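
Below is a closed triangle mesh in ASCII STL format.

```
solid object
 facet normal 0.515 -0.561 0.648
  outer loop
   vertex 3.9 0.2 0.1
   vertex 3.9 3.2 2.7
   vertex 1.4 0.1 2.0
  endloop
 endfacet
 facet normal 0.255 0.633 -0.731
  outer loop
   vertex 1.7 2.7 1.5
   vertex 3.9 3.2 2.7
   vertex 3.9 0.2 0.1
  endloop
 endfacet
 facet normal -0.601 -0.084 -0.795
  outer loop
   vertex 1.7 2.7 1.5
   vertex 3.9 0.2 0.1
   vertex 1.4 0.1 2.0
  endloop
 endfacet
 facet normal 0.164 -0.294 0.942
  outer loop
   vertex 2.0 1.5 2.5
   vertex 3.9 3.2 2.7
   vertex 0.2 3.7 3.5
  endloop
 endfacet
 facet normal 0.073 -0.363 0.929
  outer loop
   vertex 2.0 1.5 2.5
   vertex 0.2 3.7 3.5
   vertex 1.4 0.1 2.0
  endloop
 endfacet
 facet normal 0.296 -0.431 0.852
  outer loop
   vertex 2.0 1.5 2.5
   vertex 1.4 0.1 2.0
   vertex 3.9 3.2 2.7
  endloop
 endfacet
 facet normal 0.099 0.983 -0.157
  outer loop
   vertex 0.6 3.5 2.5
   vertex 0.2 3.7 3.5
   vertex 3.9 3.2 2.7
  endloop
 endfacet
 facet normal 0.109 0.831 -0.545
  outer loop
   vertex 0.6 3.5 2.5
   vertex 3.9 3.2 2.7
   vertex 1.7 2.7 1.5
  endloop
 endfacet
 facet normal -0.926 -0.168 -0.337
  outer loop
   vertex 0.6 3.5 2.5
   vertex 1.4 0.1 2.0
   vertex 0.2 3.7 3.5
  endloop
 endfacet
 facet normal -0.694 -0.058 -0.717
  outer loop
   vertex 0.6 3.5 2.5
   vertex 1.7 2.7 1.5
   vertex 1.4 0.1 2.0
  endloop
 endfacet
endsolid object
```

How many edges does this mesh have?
15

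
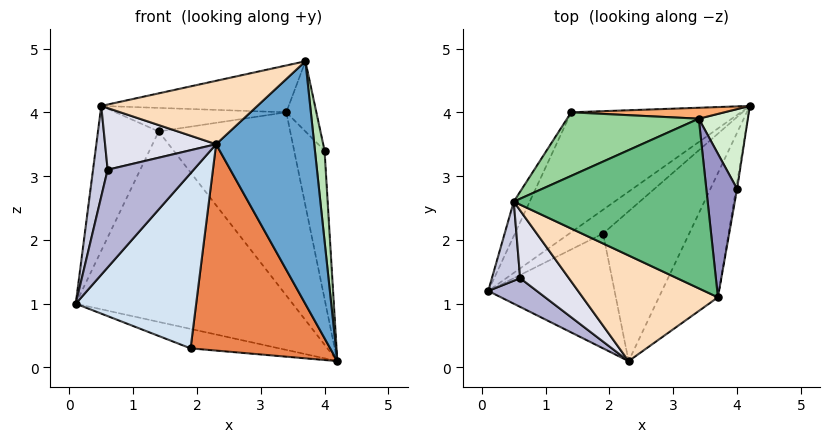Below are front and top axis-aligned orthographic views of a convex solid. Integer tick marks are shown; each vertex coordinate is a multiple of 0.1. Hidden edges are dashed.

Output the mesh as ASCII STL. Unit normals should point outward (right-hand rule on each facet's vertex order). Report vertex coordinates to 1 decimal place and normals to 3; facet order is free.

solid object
 facet normal 0.727 -0.611 -0.313
  outer loop
   vertex 3.7 1.1 4.8
   vertex 2.3 0.1 3.5
   vertex 4.2 4.1 0.1
  endloop
 endfacet
 facet normal -0.582 0.688 -0.433
  outer loop
   vertex 1.4 4.0 3.7
   vertex 4.2 4.1 0.1
   vertex 0.1 1.2 1.0
  endloop
 endfacet
 facet normal -0.525 0.538 -0.659
  outer loop
   vertex 1.9 2.1 0.3
   vertex 0.1 1.2 1.0
   vertex 4.2 4.1 0.1
  endloop
 endfacet
 facet normal 0.201 -0.819 -0.537
  outer loop
   vertex 1.9 2.1 0.3
   vertex 2.3 0.1 3.5
   vertex 0.1 1.2 1.0
  endloop
 endfacet
 facet normal 0.547 -0.678 -0.492
  outer loop
   vertex 1.9 2.1 0.3
   vertex 4.2 4.1 0.1
   vertex 2.3 0.1 3.5
  endloop
 endfacet
 facet normal 0.041 0.997 0.060
  outer loop
   vertex 3.4 3.9 4.0
   vertex 4.2 4.1 0.1
   vertex 1.4 4.0 3.7
  endloop
 endfacet
 facet normal -0.850 0.512 -0.121
  outer loop
   vertex 0.5 2.6 4.1
   vertex 1.4 4.0 3.7
   vertex 0.1 1.2 1.0
  endloop
 endfacet
 facet normal -0.394 -0.473 0.788
  outer loop
   vertex 0.5 2.6 4.1
   vertex 2.3 0.1 3.5
   vertex 3.7 1.1 4.8
  endloop
 endfacet
 facet normal -0.086 0.265 0.960
  outer loop
   vertex 0.5 2.6 4.1
   vertex 3.7 1.1 4.8
   vertex 3.4 3.9 4.0
  endloop
 endfacet
 facet normal -0.122 0.345 0.931
  outer loop
   vertex 0.5 2.6 4.1
   vertex 3.4 3.9 4.0
   vertex 1.4 4.0 3.7
  endloop
 endfacet
 facet normal 0.983 -0.184 -0.013
  outer loop
   vertex 4.0 2.8 3.4
   vertex 3.7 1.1 4.8
   vertex 4.2 4.1 0.1
  endloop
 endfacet
 facet normal 0.902 0.380 0.205
  outer loop
   vertex 4.0 2.8 3.4
   vertex 4.2 4.1 0.1
   vertex 3.4 3.9 4.0
  endloop
 endfacet
 facet normal 0.862 0.222 0.455
  outer loop
   vertex 4.0 2.8 3.4
   vertex 3.4 3.9 4.0
   vertex 3.7 1.1 4.8
  endloop
 endfacet
 facet normal -0.625 -0.749 0.220
  outer loop
   vertex 0.6 1.4 3.1
   vertex 0.1 1.2 1.0
   vertex 2.3 0.1 3.5
  endloop
 endfacet
 facet normal -0.926 -0.284 0.248
  outer loop
   vertex 0.6 1.4 3.1
   vertex 0.5 2.6 4.1
   vertex 0.1 1.2 1.0
  endloop
 endfacet
 facet normal -0.567 -0.555 0.609
  outer loop
   vertex 0.6 1.4 3.1
   vertex 2.3 0.1 3.5
   vertex 0.5 2.6 4.1
  endloop
 endfacet
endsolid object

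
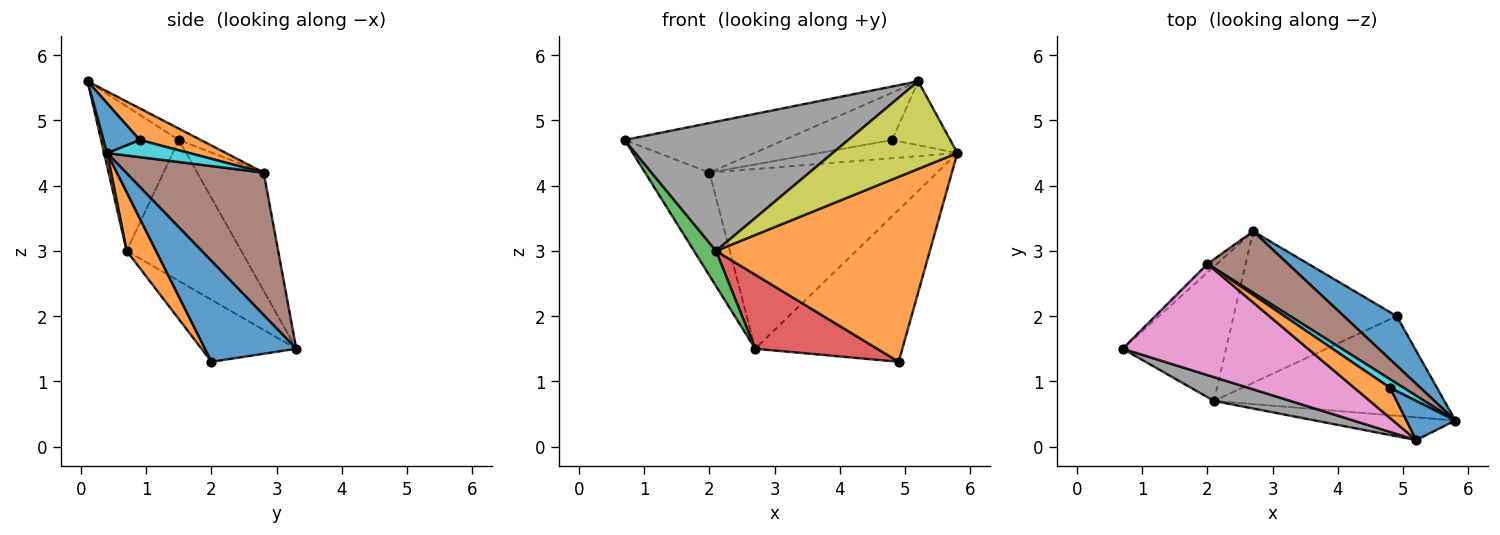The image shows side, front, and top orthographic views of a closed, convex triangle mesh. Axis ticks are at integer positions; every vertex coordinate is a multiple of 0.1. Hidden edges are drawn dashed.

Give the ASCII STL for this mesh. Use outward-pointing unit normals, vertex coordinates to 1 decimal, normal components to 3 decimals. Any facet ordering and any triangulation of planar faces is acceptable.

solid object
 facet normal 0.508 0.819 0.267
  outer loop
   vertex 4.9 2.0 1.3
   vertex 2.7 3.3 1.5
   vertex 5.8 0.4 4.5
  endloop
 endfacet
 facet normal 0.120 -0.874 -0.471
  outer loop
   vertex 2.1 0.7 3.0
   vertex 4.9 2.0 1.3
   vertex 5.8 0.4 4.5
  endloop
 endfacet
 facet normal -0.797 -0.153 -0.584
  outer loop
   vertex 2.1 0.7 3.0
   vertex 0.7 1.5 4.7
   vertex 2.7 3.3 1.5
  endloop
 endfacet
 facet normal -0.323 -0.416 -0.850
  outer loop
   vertex 2.1 0.7 3.0
   vertex 2.7 3.3 1.5
   vertex 4.9 2.0 1.3
  endloop
 endfacet
 facet normal -0.717 0.695 -0.057
  outer loop
   vertex 2.0 2.8 4.2
   vertex 2.7 3.3 1.5
   vertex 0.7 1.5 4.7
  endloop
 endfacet
 facet normal 0.497 0.821 0.281
  outer loop
   vertex 2.0 2.8 4.2
   vertex 5.8 0.4 4.5
   vertex 2.7 3.3 1.5
  endloop
 endfacet
 facet normal -0.056 0.407 0.912
  outer loop
   vertex 5.2 0.1 5.6
   vertex 2.0 2.8 4.2
   vertex 0.7 1.5 4.7
  endloop
 endfacet
 facet normal -0.324 -0.931 0.171
  outer loop
   vertex 5.2 0.1 5.6
   vertex 0.7 1.5 4.7
   vertex 2.1 0.7 3.0
  endloop
 endfacet
 facet normal 0.023 -0.968 -0.251
  outer loop
   vertex 5.2 0.1 5.6
   vertex 2.1 0.7 3.0
   vertex 5.8 0.4 4.5
  endloop
 endfacet
 facet normal 0.473 0.797 0.376
  outer loop
   vertex 4.8 0.9 4.7
   vertex 5.8 0.4 4.5
   vertex 2.0 2.8 4.2
  endloop
 endfacet
 facet normal 0.469 0.753 0.461
  outer loop
   vertex 4.8 0.9 4.7
   vertex 5.2 0.1 5.6
   vertex 5.8 0.4 4.5
  endloop
 endfacet
 facet normal 0.430 0.761 0.486
  outer loop
   vertex 4.8 0.9 4.7
   vertex 2.0 2.8 4.2
   vertex 5.2 0.1 5.6
  endloop
 endfacet
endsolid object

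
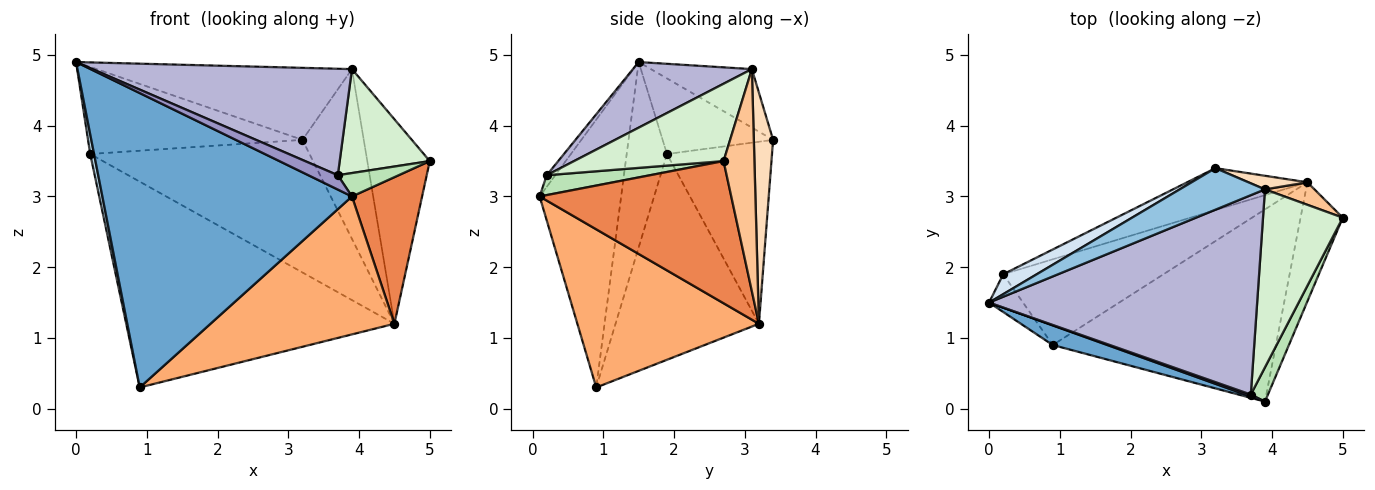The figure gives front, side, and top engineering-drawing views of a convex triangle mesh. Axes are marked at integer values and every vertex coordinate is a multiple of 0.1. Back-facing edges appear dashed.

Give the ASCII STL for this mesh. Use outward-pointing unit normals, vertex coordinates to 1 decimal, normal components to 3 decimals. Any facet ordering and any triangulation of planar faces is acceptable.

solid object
 facet normal -0.310 -0.949 0.063
  outer loop
   vertex 0.9 0.9 0.3
   vertex 3.9 0.1 3.0
   vertex 0.0 1.5 4.9
  endloop
 endfacet
 facet normal -0.324 0.819 0.473
  outer loop
   vertex 3.9 3.1 4.8
   vertex 3.2 3.4 3.8
   vertex 0.0 1.5 4.9
  endloop
 endfacet
 facet normal -0.979 -0.093 -0.179
  outer loop
   vertex 0.2 1.9 3.6
   vertex 0.9 0.9 0.3
   vertex 0.0 1.5 4.9
  endloop
 endfacet
 facet normal -0.449 0.871 0.199
  outer loop
   vertex 0.2 1.9 3.6
   vertex 0.0 1.5 4.9
   vertex 3.2 3.4 3.8
  endloop
 endfacet
 facet normal 0.905 -0.331 -0.269
  outer loop
   vertex 4.5 3.2 1.2
   vertex 5.0 2.7 3.5
   vertex 3.9 0.1 3.0
  endloop
 endfacet
 facet normal 0.499 -0.505 -0.704
  outer loop
   vertex 4.5 3.2 1.2
   vertex 3.9 0.1 3.0
   vertex 0.9 0.9 0.3
  endloop
 endfacet
 facet normal 0.441 0.892 0.098
  outer loop
   vertex 4.5 3.2 1.2
   vertex 3.9 3.1 4.8
   vertex 5.0 2.7 3.5
  endloop
 endfacet
 facet normal 0.299 0.951 0.076
  outer loop
   vertex 4.5 3.2 1.2
   vertex 3.2 3.4 3.8
   vertex 3.9 3.1 4.8
  endloop
 endfacet
 facet normal -0.443 0.828 -0.345
  outer loop
   vertex 4.5 3.2 1.2
   vertex 0.9 0.9 0.3
   vertex 0.2 1.9 3.6
  endloop
 endfacet
 facet normal -0.415 0.867 -0.274
  outer loop
   vertex 4.5 3.2 1.2
   vertex 0.2 1.9 3.6
   vertex 3.2 3.4 3.8
  endloop
 endfacet
 facet normal 0.691 -0.407 0.597
  outer loop
   vertex 3.7 0.2 3.3
   vertex 3.9 0.1 3.0
   vertex 5.0 2.7 3.5
  endloop
 endfacet
 facet normal 0.642 -0.387 0.662
  outer loop
   vertex 3.7 0.2 3.3
   vertex 5.0 2.7 3.5
   vertex 3.9 3.1 4.8
  endloop
 endfacet
 facet normal -0.277 -0.952 0.133
  outer loop
   vertex 3.7 0.2 3.3
   vertex 0.0 1.5 4.9
   vertex 3.9 0.1 3.0
  endloop
 endfacet
 facet normal 0.211 -0.461 0.862
  outer loop
   vertex 3.7 0.2 3.3
   vertex 3.9 3.1 4.8
   vertex 0.0 1.5 4.9
  endloop
 endfacet
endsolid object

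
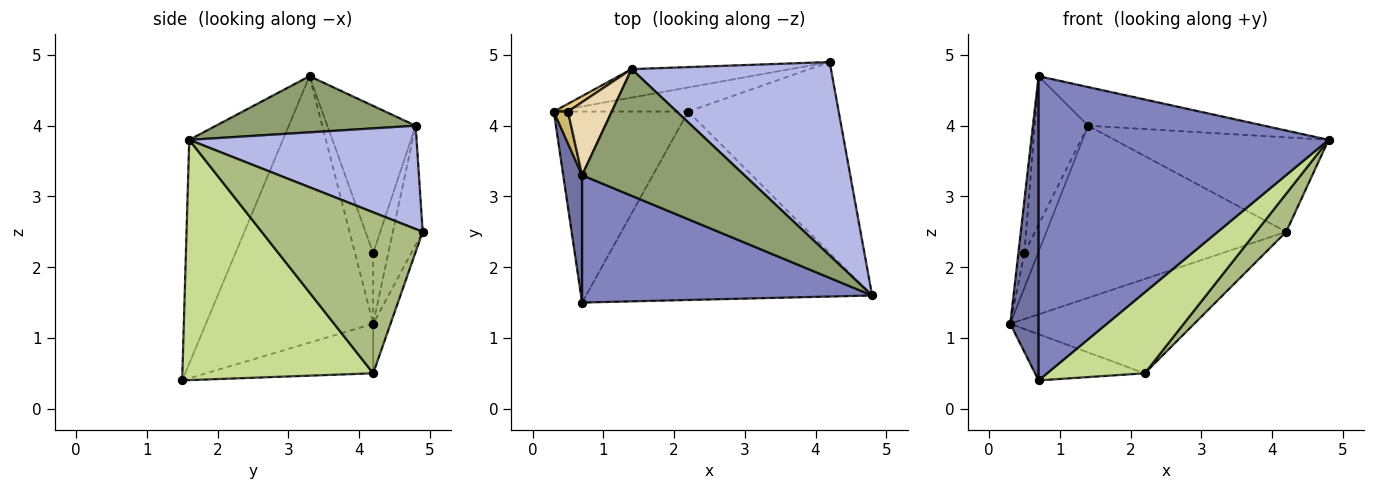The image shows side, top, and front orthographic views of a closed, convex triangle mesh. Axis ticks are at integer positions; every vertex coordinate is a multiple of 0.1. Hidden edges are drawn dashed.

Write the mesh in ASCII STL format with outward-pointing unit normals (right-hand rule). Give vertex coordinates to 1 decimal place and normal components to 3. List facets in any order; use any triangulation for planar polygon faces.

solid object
 facet normal -0.984 -0.166 0.070
  outer loop
   vertex 0.7 1.5 0.4
   vertex 0.7 3.3 4.7
   vertex 0.3 4.2 1.2
  endloop
 endfacet
 facet normal -0.285 -0.884 0.370
  outer loop
   vertex 0.7 1.5 0.4
   vertex 4.8 1.6 3.8
   vertex 0.7 3.3 4.7
  endloop
 endfacet
 facet normal -0.122 0.979 -0.162
  outer loop
   vertex 1.4 4.8 4.0
   vertex 4.2 4.9 2.5
   vertex 0.3 4.2 1.2
  endloop
 endfacet
 facet normal 0.422 0.398 0.815
  outer loop
   vertex 1.4 4.8 4.0
   vertex 4.8 1.6 3.8
   vertex 4.2 4.9 2.5
  endloop
 endfacet
 facet normal 0.314 0.277 0.908
  outer loop
   vertex 1.4 4.8 4.0
   vertex 0.7 3.3 4.7
   vertex 4.8 1.6 3.8
  endloop
 endfacet
 facet normal 0.724 -0.135 -0.677
  outer loop
   vertex 2.2 4.2 0.5
   vertex 4.2 4.9 2.5
   vertex 4.8 1.6 3.8
  endloop
 endfacet
 facet normal 0.611 -0.312 -0.727
  outer loop
   vertex 2.2 4.2 0.5
   vertex 4.8 1.6 3.8
   vertex 0.7 1.5 0.4
  endloop
 endfacet
 facet normal -0.091 0.965 -0.247
  outer loop
   vertex 2.2 4.2 0.5
   vertex 0.3 4.2 1.2
   vertex 4.2 4.9 2.5
  endloop
 endfacet
 facet normal -0.337 0.221 -0.915
  outer loop
   vertex 2.2 4.2 0.5
   vertex 0.7 1.5 0.4
   vertex 0.3 4.2 1.2
  endloop
 endfacet
 facet normal -0.932 0.311 0.186
  outer loop
   vertex 0.5 4.2 2.2
   vertex 0.3 4.2 1.2
   vertex 0.7 3.3 4.7
  endloop
 endfacet
 facet normal -0.735 0.662 0.147
  outer loop
   vertex 0.5 4.2 2.2
   vertex 1.4 4.8 4.0
   vertex 0.3 4.2 1.2
  endloop
 endfacet
 facet normal -0.829 0.502 0.247
  outer loop
   vertex 0.5 4.2 2.2
   vertex 0.7 3.3 4.7
   vertex 1.4 4.8 4.0
  endloop
 endfacet
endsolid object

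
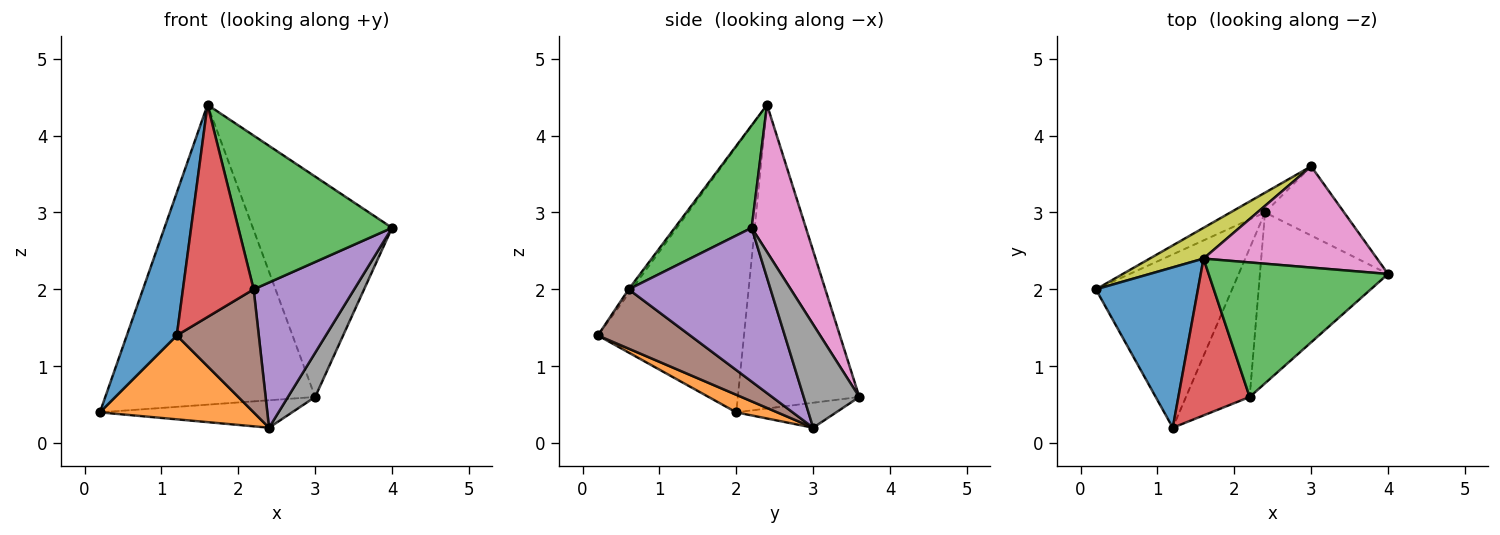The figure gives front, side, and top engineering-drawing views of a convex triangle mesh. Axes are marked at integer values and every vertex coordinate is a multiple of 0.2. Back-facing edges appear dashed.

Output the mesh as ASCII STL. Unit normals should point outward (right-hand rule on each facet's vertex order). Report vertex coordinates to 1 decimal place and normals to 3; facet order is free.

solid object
 facet normal -0.889 -0.304 0.342
  outer loop
   vertex 1.6 2.4 4.4
   vertex 0.2 2.0 0.4
   vertex 1.2 0.2 1.4
  endloop
 endfacet
 facet normal 0.115 -0.433 -0.894
  outer loop
   vertex 2.4 3.0 0.2
   vertex 1.2 0.2 1.4
   vertex 0.2 2.0 0.4
  endloop
 endfacet
 facet normal 0.352 -0.704 0.616
  outer loop
   vertex 2.2 0.6 2.0
   vertex 4.0 2.2 2.8
   vertex 1.6 2.4 4.4
  endloop
 endfacet
 facet normal -0.035 -0.804 0.594
  outer loop
   vertex 2.2 0.6 2.0
   vertex 1.6 2.4 4.4
   vertex 1.2 0.2 1.4
  endloop
 endfacet
 facet normal 0.675 -0.478 -0.562
  outer loop
   vertex 2.2 0.6 2.0
   vertex 2.4 3.0 0.2
   vertex 4.0 2.2 2.8
  endloop
 endfacet
 facet normal 0.583 -0.518 -0.626
  outer loop
   vertex 2.2 0.6 2.0
   vertex 1.2 0.2 1.4
   vertex 2.4 3.0 0.2
  endloop
 endfacet
 facet normal 0.334 0.857 0.393
  outer loop
   vertex 3.0 3.6 0.6
   vertex 1.6 2.4 4.4
   vertex 4.0 2.2 2.8
  endloop
 endfacet
 facet normal 0.740 -0.362 -0.567
  outer loop
   vertex 3.0 3.6 0.6
   vertex 4.0 2.2 2.8
   vertex 2.4 3.0 0.2
  endloop
 endfacet
 facet normal -0.499 0.862 0.088
  outer loop
   vertex 3.0 3.6 0.6
   vertex 0.2 2.0 0.4
   vertex 1.6 2.4 4.4
  endloop
 endfacet
 facet normal -0.389 0.748 -0.538
  outer loop
   vertex 3.0 3.6 0.6
   vertex 2.4 3.0 0.2
   vertex 0.2 2.0 0.4
  endloop
 endfacet
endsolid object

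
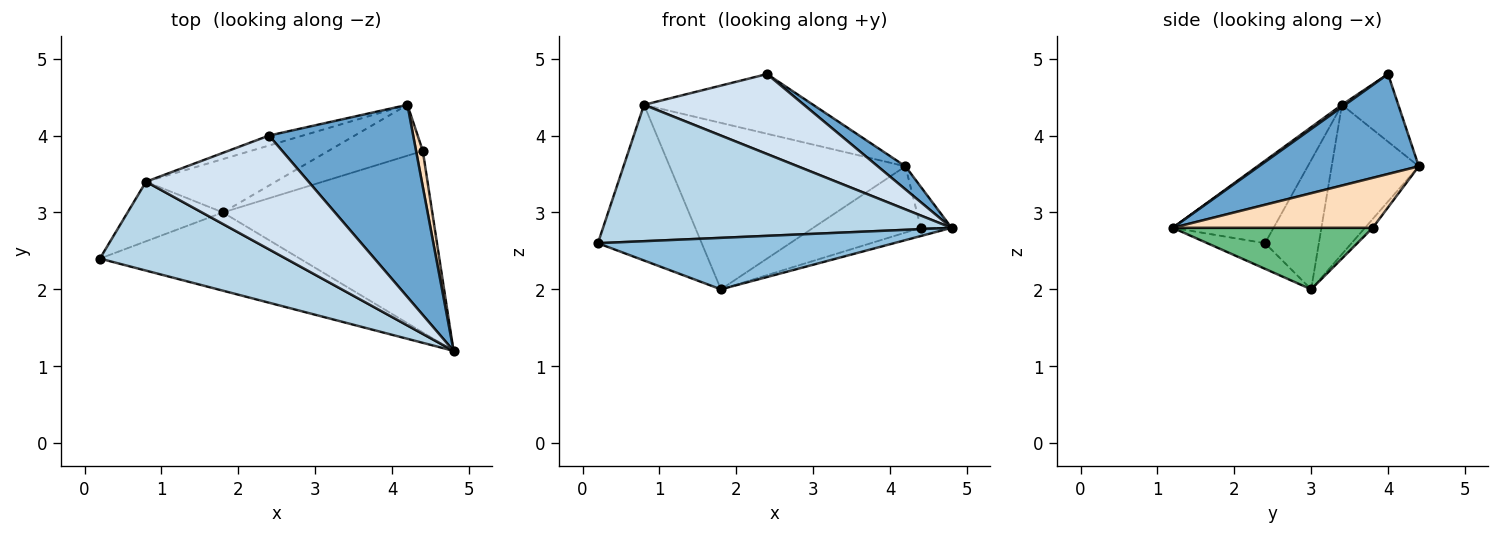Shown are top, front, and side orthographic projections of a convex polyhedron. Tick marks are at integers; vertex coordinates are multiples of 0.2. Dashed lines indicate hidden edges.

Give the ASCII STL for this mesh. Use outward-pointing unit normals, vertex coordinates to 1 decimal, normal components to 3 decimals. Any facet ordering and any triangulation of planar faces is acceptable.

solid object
 facet normal 0.567 -0.098 0.818
  outer loop
   vertex 2.4 4.0 4.8
   vertex 4.8 1.2 2.8
   vertex 4.2 4.4 3.6
  endloop
 endfacet
 facet normal -0.106 -0.547 -0.831
  outer loop
   vertex 1.8 3.0 2.0
   vertex 4.8 1.2 2.8
   vertex 0.2 2.4 2.6
  endloop
 endfacet
 facet normal -0.235 -0.814 0.531
  outer loop
   vertex 0.8 3.4 4.4
   vertex 0.2 2.4 2.6
   vertex 4.8 1.2 2.8
  endloop
 endfacet
 facet normal 0.011 -0.575 0.818
  outer loop
   vertex 0.8 3.4 4.4
   vertex 4.8 1.2 2.8
   vertex 2.4 4.0 4.8
  endloop
 endfacet
 facet normal -0.436 0.841 -0.322
  outer loop
   vertex 0.8 3.4 4.4
   vertex 1.8 3.0 2.0
   vertex 0.2 2.4 2.6
  endloop
 endfacet
 facet normal -0.312 0.937 -0.156
  outer loop
   vertex 0.8 3.4 4.4
   vertex 2.4 4.0 4.8
   vertex 4.2 4.4 3.6
  endloop
 endfacet
 facet normal -0.332 0.898 -0.288
  outer loop
   vertex 0.8 3.4 4.4
   vertex 4.2 4.4 3.6
   vertex 1.8 3.0 2.0
  endloop
 endfacet
 facet normal 0.980 0.151 0.132
  outer loop
   vertex 4.4 3.8 2.8
   vertex 4.2 4.4 3.6
   vertex 4.8 1.2 2.8
  endloop
 endfacet
 facet normal 0.282 0.043 -0.959
  outer loop
   vertex 4.4 3.8 2.8
   vertex 4.8 1.2 2.8
   vertex 1.8 3.0 2.0
  endloop
 endfacet
 facet normal -0.057 0.792 -0.608
  outer loop
   vertex 4.4 3.8 2.8
   vertex 1.8 3.0 2.0
   vertex 4.2 4.4 3.6
  endloop
 endfacet
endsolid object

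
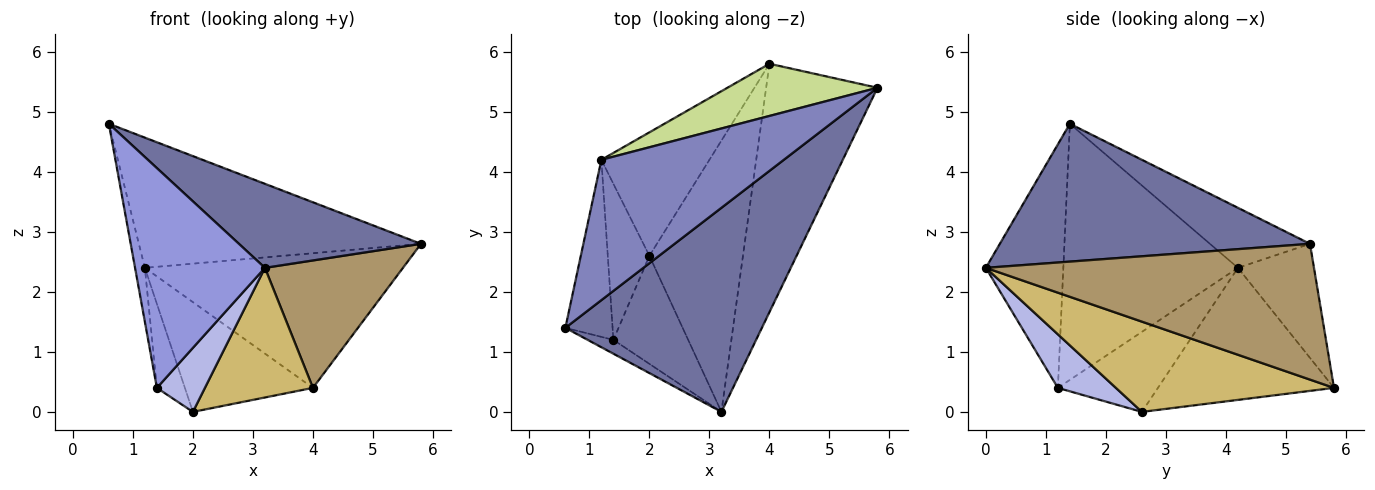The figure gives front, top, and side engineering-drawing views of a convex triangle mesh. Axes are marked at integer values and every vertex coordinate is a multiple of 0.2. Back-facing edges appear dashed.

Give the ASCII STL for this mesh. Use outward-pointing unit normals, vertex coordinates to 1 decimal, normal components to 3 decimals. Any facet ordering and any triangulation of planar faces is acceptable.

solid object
 facet normal 0.544 -0.319 0.776
  outer loop
   vertex 3.2 0.0 2.4
   vertex 5.8 5.4 2.8
   vertex 0.6 1.4 4.8
  endloop
 endfacet
 facet normal -0.234 0.661 0.713
  outer loop
   vertex 1.2 4.2 2.4
   vertex 0.6 1.4 4.8
   vertex 5.8 5.4 2.8
  endloop
 endfacet
 facet normal -0.512 -0.858 -0.054
  outer loop
   vertex 1.4 1.2 0.4
   vertex 3.2 0.0 2.4
   vertex 0.6 1.4 4.8
  endloop
 endfacet
 facet normal 0.524 -0.434 -0.732
  outer loop
   vertex 1.4 1.2 0.4
   vertex 2.0 2.6 0.0
   vertex 3.2 0.0 2.4
  endloop
 endfacet
 facet normal -0.982 0.055 -0.181
  outer loop
   vertex 1.4 1.2 0.4
   vertex 0.6 1.4 4.8
   vertex 1.2 4.2 2.4
  endloop
 endfacet
 facet normal -0.861 0.241 -0.448
  outer loop
   vertex 1.4 1.2 0.4
   vertex 1.2 4.2 2.4
   vertex 2.0 2.6 0.0
  endloop
 endfacet
 facet normal -0.265 0.899 0.348
  outer loop
   vertex 4.0 5.8 0.4
   vertex 1.2 4.2 2.4
   vertex 5.8 5.4 2.8
  endloop
 endfacet
 facet normal -0.674 0.491 -0.552
  outer loop
   vertex 4.0 5.8 0.4
   vertex 2.0 2.6 0.0
   vertex 1.2 4.2 2.4
  endloop
 endfacet
 facet normal 0.735 -0.309 -0.603
  outer loop
   vertex 4.0 5.8 0.4
   vertex 5.8 5.4 2.8
   vertex 3.2 0.0 2.4
  endloop
 endfacet
 facet normal 0.657 -0.325 -0.681
  outer loop
   vertex 4.0 5.8 0.4
   vertex 3.2 0.0 2.4
   vertex 2.0 2.6 0.0
  endloop
 endfacet
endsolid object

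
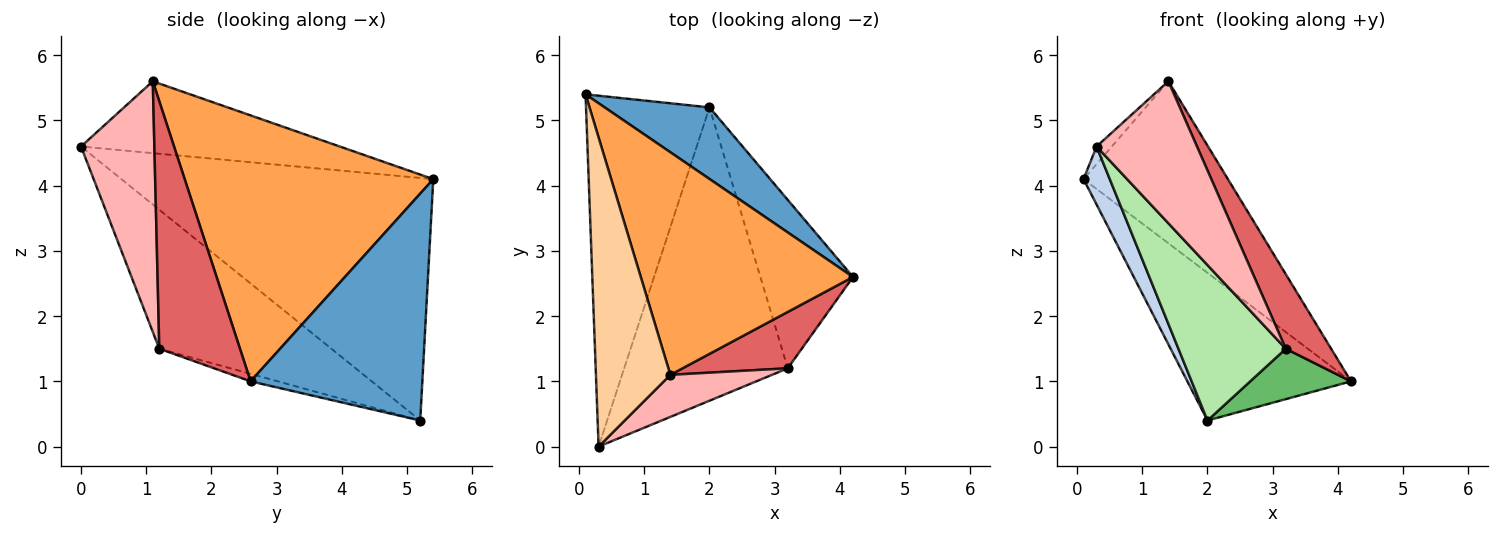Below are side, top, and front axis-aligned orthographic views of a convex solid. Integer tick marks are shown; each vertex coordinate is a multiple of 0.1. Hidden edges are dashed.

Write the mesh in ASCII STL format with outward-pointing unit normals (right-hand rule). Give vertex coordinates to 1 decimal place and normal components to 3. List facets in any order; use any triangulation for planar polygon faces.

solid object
 facet normal 0.687 0.654 0.317
  outer loop
   vertex 2.0 5.2 0.4
   vertex 0.1 5.4 4.1
   vertex 4.2 2.6 1.0
  endloop
 endfacet
 facet normal -0.889 -0.075 -0.452
  outer loop
   vertex 2.0 5.2 0.4
   vertex 0.3 0.0 4.6
   vertex 0.1 5.4 4.1
  endloop
 endfacet
 facet normal 0.712 0.413 0.568
  outer loop
   vertex 1.4 1.1 5.6
   vertex 4.2 2.6 1.0
   vertex 0.1 5.4 4.1
  endloop
 endfacet
 facet normal -0.694 0.041 0.719
  outer loop
   vertex 1.4 1.1 5.6
   vertex 0.1 5.4 4.1
   vertex 0.3 0.0 4.6
  endloop
 endfacet
 facet normal -0.077 -0.286 -0.955
  outer loop
   vertex 3.2 1.2 1.5
   vertex 2.0 5.2 0.4
   vertex 4.2 2.6 1.0
  endloop
 endfacet
 facet normal -0.600 -0.374 -0.707
  outer loop
   vertex 3.2 1.2 1.5
   vertex 0.3 0.0 4.6
   vertex 2.0 5.2 0.4
  endloop
 endfacet
 facet normal 0.817 -0.460 0.348
  outer loop
   vertex 3.2 1.2 1.5
   vertex 4.2 2.6 1.0
   vertex 1.4 1.1 5.6
  endloop
 endfacet
 facet normal 0.574 -0.785 0.233
  outer loop
   vertex 3.2 1.2 1.5
   vertex 1.4 1.1 5.6
   vertex 0.3 0.0 4.6
  endloop
 endfacet
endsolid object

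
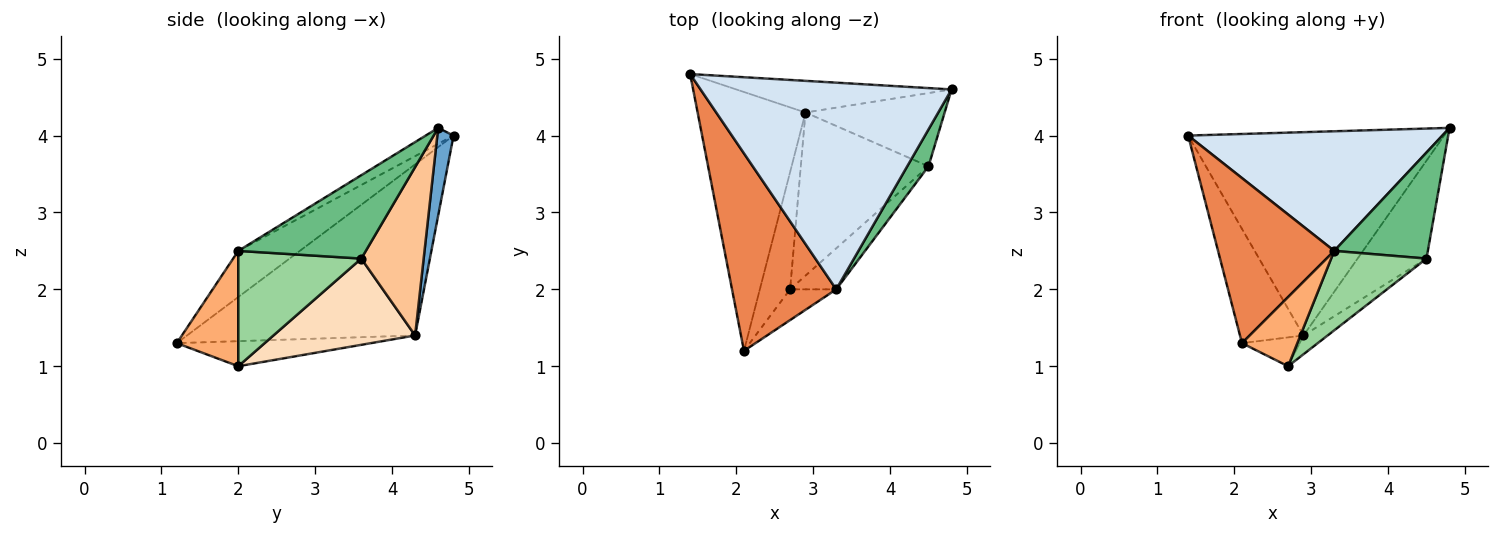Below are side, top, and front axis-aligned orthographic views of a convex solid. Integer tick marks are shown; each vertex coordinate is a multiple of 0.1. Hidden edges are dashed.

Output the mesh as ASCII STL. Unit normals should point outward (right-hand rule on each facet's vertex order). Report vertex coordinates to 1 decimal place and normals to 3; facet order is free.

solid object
 facet normal 0.063 0.986 -0.154
  outer loop
   vertex 2.9 4.3 1.4
   vertex 1.4 4.8 4.0
   vertex 4.8 4.6 4.1
  endloop
 endfacet
 facet normal -0.823 0.229 -0.519
  outer loop
   vertex 2.9 4.3 1.4
   vertex 2.1 1.2 1.3
   vertex 1.4 4.8 4.0
  endloop
 endfacet
 facet normal -0.627 0.186 -0.757
  outer loop
   vertex 2.9 4.3 1.4
   vertex 2.7 2.0 1.0
   vertex 2.1 1.2 1.3
  endloop
 endfacet
 facet normal -0.055 -0.500 0.864
  outer loop
   vertex 3.3 2.0 2.5
   vertex 4.8 4.6 4.1
   vertex 1.4 4.8 4.0
  endloop
 endfacet
 facet normal -0.322 -0.607 0.726
  outer loop
   vertex 3.3 2.0 2.5
   vertex 1.4 4.8 4.0
   vertex 2.1 1.2 1.3
  endloop
 endfacet
 facet normal 0.712 -0.641 -0.285
  outer loop
   vertex 3.3 2.0 2.5
   vertex 2.1 1.2 1.3
   vertex 2.7 2.0 1.0
  endloop
 endfacet
 facet normal 0.587 0.648 -0.485
  outer loop
   vertex 4.5 3.6 2.4
   vertex 2.9 4.3 1.4
   vertex 4.8 4.6 4.1
  endloop
 endfacet
 facet normal 0.557 0.095 -0.825
  outer loop
   vertex 4.5 3.6 2.4
   vertex 2.7 2.0 1.0
   vertex 2.9 4.3 1.4
  endloop
 endfacet
 facet normal 0.790 -0.580 0.202
  outer loop
   vertex 4.5 3.6 2.4
   vertex 4.8 4.6 4.1
   vertex 3.3 2.0 2.5
  endloop
 endfacet
 facet normal 0.754 -0.584 -0.301
  outer loop
   vertex 4.5 3.6 2.4
   vertex 3.3 2.0 2.5
   vertex 2.7 2.0 1.0
  endloop
 endfacet
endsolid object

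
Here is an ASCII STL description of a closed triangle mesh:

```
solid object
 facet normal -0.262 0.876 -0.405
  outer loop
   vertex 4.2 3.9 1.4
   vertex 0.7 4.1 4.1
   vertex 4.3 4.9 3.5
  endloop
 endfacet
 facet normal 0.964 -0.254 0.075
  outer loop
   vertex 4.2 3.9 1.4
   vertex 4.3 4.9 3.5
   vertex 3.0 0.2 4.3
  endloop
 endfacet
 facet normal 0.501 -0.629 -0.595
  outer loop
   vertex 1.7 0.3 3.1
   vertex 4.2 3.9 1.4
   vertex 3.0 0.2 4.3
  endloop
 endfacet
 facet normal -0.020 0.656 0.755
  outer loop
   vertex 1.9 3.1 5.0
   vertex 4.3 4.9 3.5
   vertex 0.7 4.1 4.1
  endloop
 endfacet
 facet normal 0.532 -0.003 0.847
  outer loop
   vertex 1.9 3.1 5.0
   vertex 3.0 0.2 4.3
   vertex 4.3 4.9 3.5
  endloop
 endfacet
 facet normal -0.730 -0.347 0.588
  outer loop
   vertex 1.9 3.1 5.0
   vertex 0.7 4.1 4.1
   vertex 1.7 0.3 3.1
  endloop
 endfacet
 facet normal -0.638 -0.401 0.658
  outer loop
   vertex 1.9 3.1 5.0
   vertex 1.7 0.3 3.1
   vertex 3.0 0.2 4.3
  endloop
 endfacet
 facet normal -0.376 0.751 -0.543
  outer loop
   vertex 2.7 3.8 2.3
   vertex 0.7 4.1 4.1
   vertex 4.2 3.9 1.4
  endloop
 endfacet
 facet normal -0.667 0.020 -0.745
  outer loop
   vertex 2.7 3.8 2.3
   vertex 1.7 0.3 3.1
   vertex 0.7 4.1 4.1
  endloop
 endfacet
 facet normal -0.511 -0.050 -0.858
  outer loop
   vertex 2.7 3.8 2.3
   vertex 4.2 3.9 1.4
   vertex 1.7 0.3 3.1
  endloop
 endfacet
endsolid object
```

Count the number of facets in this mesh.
10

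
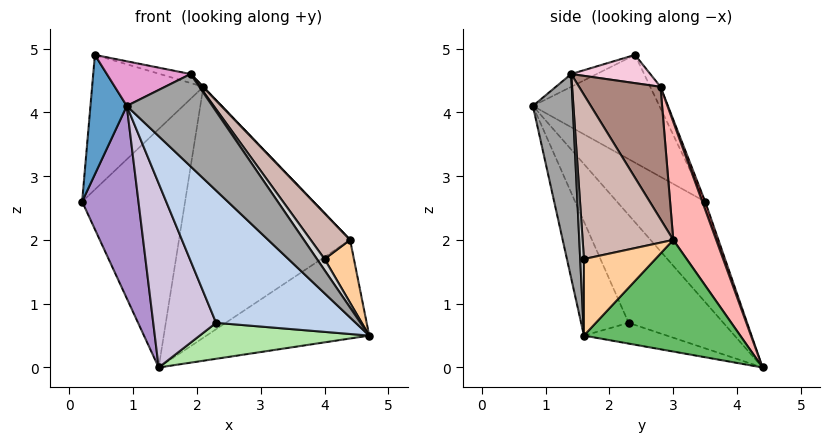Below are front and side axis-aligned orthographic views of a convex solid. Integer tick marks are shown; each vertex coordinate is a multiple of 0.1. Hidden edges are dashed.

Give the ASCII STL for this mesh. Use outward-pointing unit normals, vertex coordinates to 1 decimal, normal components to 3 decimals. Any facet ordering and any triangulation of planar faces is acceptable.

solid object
 facet normal -0.960 -0.276 -0.048
  outer loop
   vertex 0.4 2.4 4.9
   vertex 0.2 3.5 2.6
   vertex 0.9 0.8 4.1
  endloop
 endfacet
 facet normal -0.282 -0.829 -0.482
  outer loop
   vertex 2.3 2.3 0.7
   vertex 4.7 1.6 0.5
   vertex 0.9 0.8 4.1
  endloop
 endfacet
 facet normal -0.083 0.896 0.436
  outer loop
   vertex 2.1 2.8 4.4
   vertex 0.2 3.5 2.6
   vertex 0.4 2.4 4.9
  endloop
 endfacet
 facet normal 0.814 -0.334 0.475
  outer loop
   vertex 4.0 1.6 1.7
   vertex 4.7 1.6 0.5
   vertex 4.4 3.0 2.0
  endloop
 endfacet
 facet normal 0.611 0.636 -0.471
  outer loop
   vertex 1.4 4.4 0.0
   vertex 4.4 3.0 2.0
   vertex 4.7 1.6 0.5
  endloop
 endfacet
 facet normal -0.187 -0.382 -0.905
  outer loop
   vertex 1.4 4.4 0.0
   vertex 4.7 1.6 0.5
   vertex 2.3 2.3 0.7
  endloop
 endfacet
 facet normal 0.027 0.941 0.338
  outer loop
   vertex 1.4 4.4 0.0
   vertex 0.2 3.5 2.6
   vertex 2.1 2.8 4.4
  endloop
 endfacet
 facet normal 0.232 0.925 0.300
  outer loop
   vertex 1.4 4.4 0.0
   vertex 2.1 2.8 4.4
   vertex 4.4 3.0 2.0
  endloop
 endfacet
 facet normal -0.731 -0.466 -0.499
  outer loop
   vertex 1.4 4.4 0.0
   vertex 0.9 0.8 4.1
   vertex 0.2 3.5 2.6
  endloop
 endfacet
 facet normal -0.719 -0.477 -0.506
  outer loop
   vertex 1.4 4.4 0.0
   vertex 2.3 2.3 0.7
   vertex 0.9 0.8 4.1
  endloop
 endfacet
 facet normal 0.722 -0.004 0.692
  outer loop
   vertex 1.9 1.4 4.6
   vertex 4.4 3.0 2.0
   vertex 2.1 2.8 4.4
  endloop
 endfacet
 facet normal 0.774 -0.336 0.537
  outer loop
   vertex 1.9 1.4 4.6
   vertex 4.0 1.6 1.7
   vertex 4.4 3.0 2.0
  endloop
 endfacet
 facet normal -0.146 -0.479 0.866
  outer loop
   vertex 1.9 1.4 4.6
   vertex 0.4 2.4 4.9
   vertex 0.9 0.8 4.1
  endloop
 endfacet
 facet normal 0.259 0.100 0.961
  outer loop
   vertex 1.9 1.4 4.6
   vertex 2.1 2.8 4.4
   vertex 0.4 2.4 4.9
  endloop
 endfacet
 facet normal 0.410 -0.881 0.237
  outer loop
   vertex 1.9 1.4 4.6
   vertex 0.9 0.8 4.1
   vertex 4.7 1.6 0.5
  endloop
 endfacet
 facet normal 0.426 -0.870 0.249
  outer loop
   vertex 1.9 1.4 4.6
   vertex 4.7 1.6 0.5
   vertex 4.0 1.6 1.7
  endloop
 endfacet
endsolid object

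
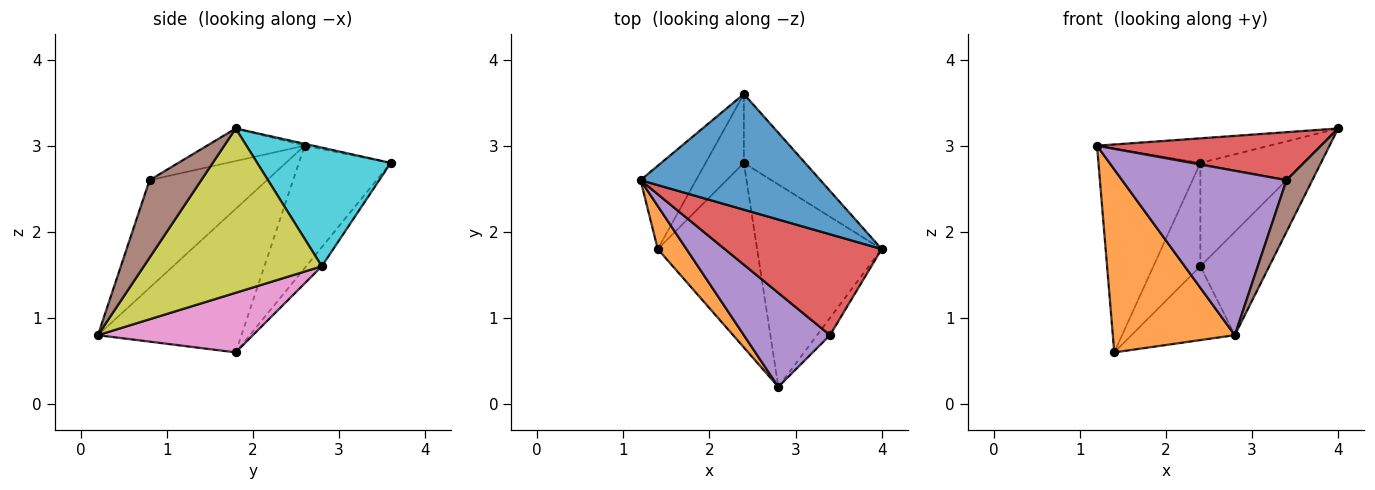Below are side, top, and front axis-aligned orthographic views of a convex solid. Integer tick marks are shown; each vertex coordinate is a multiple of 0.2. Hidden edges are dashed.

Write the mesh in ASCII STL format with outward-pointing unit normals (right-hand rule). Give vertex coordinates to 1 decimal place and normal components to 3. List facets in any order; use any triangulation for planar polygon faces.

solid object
 facet normal -0.010 0.208 0.978
  outer loop
   vertex 2.4 3.6 2.8
   vertex 1.2 2.6 3.0
   vertex 4.0 1.8 3.2
  endloop
 endfacet
 facet normal -0.753 -0.640 0.151
  outer loop
   vertex 1.4 1.8 0.6
   vertex 2.8 0.2 0.8
   vertex 1.2 2.6 3.0
  endloop
 endfacet
 facet normal -0.641 0.711 -0.290
  outer loop
   vertex 1.4 1.8 0.6
   vertex 1.2 2.6 3.0
   vertex 2.4 3.6 2.8
  endloop
 endfacet
 facet normal -0.184 -0.422 0.888
  outer loop
   vertex 3.4 0.8 2.6
   vertex 4.0 1.8 3.2
   vertex 1.2 2.6 3.0
  endloop
 endfacet
 facet normal -0.527 -0.738 0.422
  outer loop
   vertex 3.4 0.8 2.6
   vertex 1.2 2.6 3.0
   vertex 2.8 0.2 0.8
  endloop
 endfacet
 facet normal 0.885 -0.442 -0.147
  outer loop
   vertex 3.4 0.8 2.6
   vertex 2.8 0.2 0.8
   vertex 4.0 1.8 3.2
  endloop
 endfacet
 facet normal 0.487 0.324 -0.811
  outer loop
   vertex 2.4 2.8 1.6
   vertex 2.8 0.2 0.8
   vertex 1.4 1.8 0.6
  endloop
 endfacet
 facet normal -0.267 0.802 -0.535
  outer loop
   vertex 2.4 2.8 1.6
   vertex 1.4 1.8 0.6
   vertex 2.4 3.6 2.8
  endloop
 endfacet
 facet normal 0.761 0.295 -0.577
  outer loop
   vertex 2.4 2.8 1.6
   vertex 4.0 1.8 3.2
   vertex 2.8 0.2 0.8
  endloop
 endfacet
 facet normal 0.732 0.567 -0.378
  outer loop
   vertex 2.4 2.8 1.6
   vertex 2.4 3.6 2.8
   vertex 4.0 1.8 3.2
  endloop
 endfacet
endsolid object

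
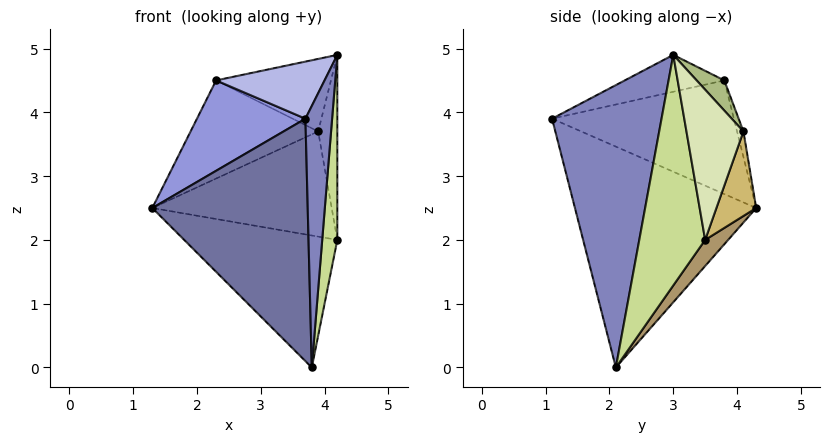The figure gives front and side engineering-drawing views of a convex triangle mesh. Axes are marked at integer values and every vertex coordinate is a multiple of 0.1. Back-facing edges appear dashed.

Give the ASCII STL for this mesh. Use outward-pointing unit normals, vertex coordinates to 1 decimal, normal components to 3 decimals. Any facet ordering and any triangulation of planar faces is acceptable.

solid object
 facet normal -0.746 -0.640 -0.183
  outer loop
   vertex 3.8 2.1 0.0
   vertex 3.7 1.1 3.9
   vertex 1.3 4.3 2.5
  endloop
 endfacet
 facet normal 0.971 -0.237 -0.036
  outer loop
   vertex 3.8 2.1 0.0
   vertex 4.2 3.0 4.9
   vertex 3.7 1.1 3.9
  endloop
 endfacet
 facet normal -0.822 -0.490 0.289
  outer loop
   vertex 2.3 3.8 4.5
   vertex 1.3 4.3 2.5
   vertex 3.7 1.1 3.9
  endloop
 endfacet
 facet normal -0.337 -0.367 0.867
  outer loop
   vertex 2.3 3.8 4.5
   vertex 3.7 1.1 3.9
   vertex 4.2 3.0 4.9
  endloop
 endfacet
 facet normal -0.048 0.963 0.265
  outer loop
   vertex 2.3 3.8 4.5
   vertex 3.9 4.1 3.7
   vertex 1.3 4.3 2.5
  endloop
 endfacet
 facet normal 0.180 0.747 0.640
  outer loop
   vertex 2.3 3.8 4.5
   vertex 4.2 3.0 4.9
   vertex 3.9 4.1 3.7
  endloop
 endfacet
 facet normal 0.974 -0.223 -0.038
  outer loop
   vertex 4.2 3.5 2.0
   vertex 4.2 3.0 4.9
   vertex 3.8 2.1 0.0
  endloop
 endfacet
 facet normal 0.947 0.318 0.055
  outer loop
   vertex 4.2 3.5 2.0
   vertex 3.9 4.1 3.7
   vertex 4.2 3.0 4.9
  endloop
 endfacet
 facet normal 0.120 0.802 -0.585
  outer loop
   vertex 4.2 3.5 2.0
   vertex 3.8 2.1 0.0
   vertex 1.3 4.3 2.5
  endloop
 endfacet
 facet normal 0.207 0.933 -0.293
  outer loop
   vertex 4.2 3.5 2.0
   vertex 1.3 4.3 2.5
   vertex 3.9 4.1 3.7
  endloop
 endfacet
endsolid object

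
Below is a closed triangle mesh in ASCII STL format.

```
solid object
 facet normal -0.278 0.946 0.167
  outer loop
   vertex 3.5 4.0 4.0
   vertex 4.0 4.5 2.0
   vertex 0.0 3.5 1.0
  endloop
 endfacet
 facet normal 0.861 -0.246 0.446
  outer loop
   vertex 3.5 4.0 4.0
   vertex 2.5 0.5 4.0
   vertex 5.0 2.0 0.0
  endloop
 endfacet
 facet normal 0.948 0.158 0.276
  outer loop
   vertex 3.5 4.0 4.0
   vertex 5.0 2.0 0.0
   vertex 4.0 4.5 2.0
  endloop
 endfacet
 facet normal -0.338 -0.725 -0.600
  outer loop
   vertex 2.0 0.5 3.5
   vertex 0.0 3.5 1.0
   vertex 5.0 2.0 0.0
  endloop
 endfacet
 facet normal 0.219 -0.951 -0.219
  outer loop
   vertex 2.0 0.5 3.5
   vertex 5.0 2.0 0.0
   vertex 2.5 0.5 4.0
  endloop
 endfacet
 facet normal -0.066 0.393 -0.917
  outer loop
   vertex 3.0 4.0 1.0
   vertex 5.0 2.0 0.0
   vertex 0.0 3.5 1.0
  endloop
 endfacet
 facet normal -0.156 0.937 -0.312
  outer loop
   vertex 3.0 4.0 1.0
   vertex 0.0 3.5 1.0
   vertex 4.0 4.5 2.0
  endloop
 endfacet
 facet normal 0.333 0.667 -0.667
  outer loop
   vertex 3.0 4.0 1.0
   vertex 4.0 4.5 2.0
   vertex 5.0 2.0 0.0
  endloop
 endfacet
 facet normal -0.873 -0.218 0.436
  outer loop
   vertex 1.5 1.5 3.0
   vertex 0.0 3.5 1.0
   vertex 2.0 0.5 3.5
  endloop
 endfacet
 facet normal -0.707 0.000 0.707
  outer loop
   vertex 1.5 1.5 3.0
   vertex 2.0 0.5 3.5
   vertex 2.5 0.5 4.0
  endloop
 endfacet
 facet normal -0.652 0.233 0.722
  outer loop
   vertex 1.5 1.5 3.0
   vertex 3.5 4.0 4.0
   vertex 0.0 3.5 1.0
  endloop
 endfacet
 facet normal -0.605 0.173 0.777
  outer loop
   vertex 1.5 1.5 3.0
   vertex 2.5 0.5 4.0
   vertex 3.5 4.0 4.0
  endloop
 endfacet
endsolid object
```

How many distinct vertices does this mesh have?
8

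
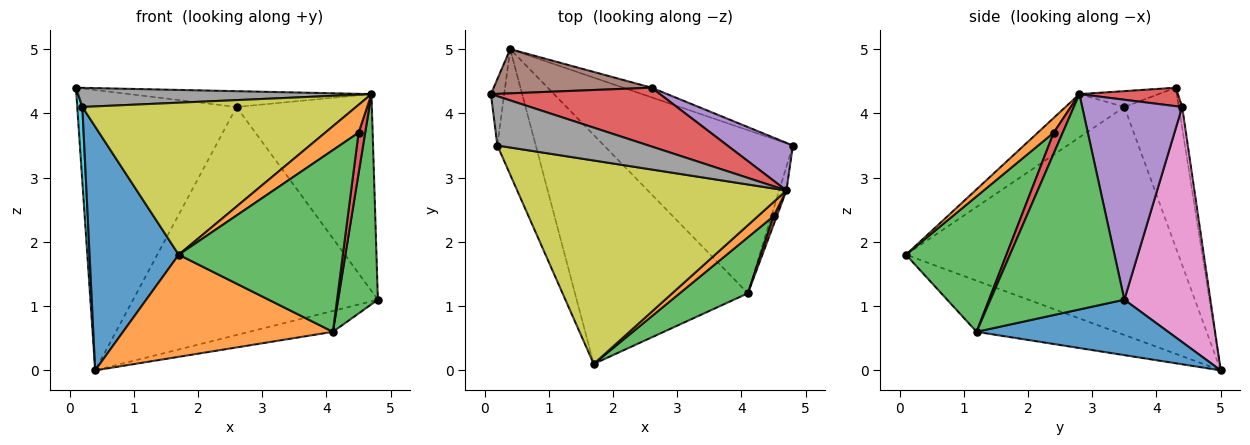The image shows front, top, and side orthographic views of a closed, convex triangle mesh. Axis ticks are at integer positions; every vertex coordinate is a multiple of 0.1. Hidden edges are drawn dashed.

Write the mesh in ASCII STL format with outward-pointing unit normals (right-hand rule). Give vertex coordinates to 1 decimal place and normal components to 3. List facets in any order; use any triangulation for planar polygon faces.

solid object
 facet normal 0.280 0.122 -0.952
  outer loop
   vertex 4.1 1.2 0.6
   vertex 0.4 5.0 0.0
   vertex 4.8 3.5 1.1
  endloop
 endfacet
 facet normal -0.261 -0.393 -0.882
  outer loop
   vertex 4.1 1.2 0.6
   vertex 1.7 0.1 1.8
   vertex 0.4 5.0 0.0
  endloop
 endfacet
 facet normal 0.958 -0.285 -0.032
  outer loop
   vertex 4.1 1.2 0.6
   vertex 4.8 3.5 1.1
   vertex 4.7 2.8 4.3
  endloop
 endfacet
 facet normal 0.105 0.258 0.960
  outer loop
   vertex 2.6 4.4 4.1
   vertex 0.1 4.3 4.4
   vertex 4.7 2.8 4.3
  endloop
 endfacet
 facet normal 0.583 0.789 0.191
  outer loop
   vertex 2.6 4.4 4.1
   vertex 4.7 2.8 4.3
   vertex 4.8 3.5 1.1
  endloop
 endfacet
 facet normal -0.021 0.988 0.156
  outer loop
   vertex 2.6 4.4 4.1
   vertex 0.4 5.0 0.0
   vertex 0.1 4.3 4.4
  endloop
 endfacet
 facet normal 0.331 0.943 -0.040
  outer loop
   vertex 2.6 4.4 4.1
   vertex 4.8 3.5 1.1
   vertex 0.4 5.0 0.0
  endloop
 endfacet
 facet normal -0.097 -0.360 0.928
  outer loop
   vertex 0.2 3.5 4.1
   vertex 4.7 2.8 4.3
   vertex 0.1 4.3 4.4
  endloop
 endfacet
 facet normal -0.128 -0.594 0.794
  outer loop
   vertex 0.2 3.5 4.1
   vertex 1.7 0.1 1.8
   vertex 4.7 2.8 4.3
  endloop
 endfacet
 facet normal -0.992 -0.093 -0.082
  outer loop
   vertex 0.2 3.5 4.1
   vertex 0.1 4.3 4.4
   vertex 0.4 5.0 0.0
  endloop
 endfacet
 facet normal -0.938 -0.307 -0.158
  outer loop
   vertex 0.2 3.5 4.1
   vertex 0.4 5.0 0.0
   vertex 1.7 0.1 1.8
  endloop
 endfacet
 facet normal 0.391 -0.821 0.417
  outer loop
   vertex 4.5 2.4 3.7
   vertex 4.7 2.8 4.3
   vertex 1.7 0.1 1.8
  endloop
 endfacet
 facet normal 0.505 -0.825 0.254
  outer loop
   vertex 4.5 2.4 3.7
   vertex 1.7 0.1 1.8
   vertex 4.1 1.2 0.6
  endloop
 endfacet
 facet normal 0.801 -0.586 0.123
  outer loop
   vertex 4.5 2.4 3.7
   vertex 4.1 1.2 0.6
   vertex 4.7 2.8 4.3
  endloop
 endfacet
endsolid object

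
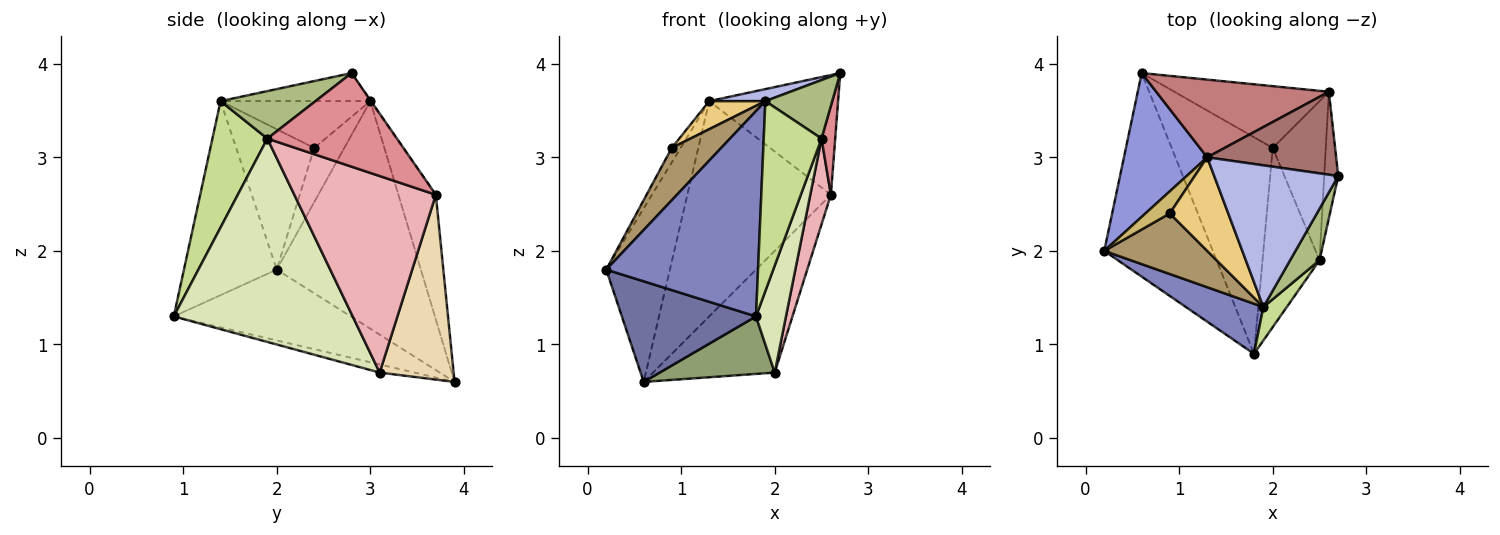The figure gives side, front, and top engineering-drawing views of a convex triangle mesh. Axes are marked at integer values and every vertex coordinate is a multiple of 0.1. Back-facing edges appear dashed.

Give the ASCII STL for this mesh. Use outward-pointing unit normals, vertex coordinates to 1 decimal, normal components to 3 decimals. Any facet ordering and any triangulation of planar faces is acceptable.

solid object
 facet normal -0.505 -0.382 -0.774
  outer loop
   vertex 1.8 0.9 1.3
   vertex 0.2 2.0 1.8
   vertex 0.6 3.9 0.6
  endloop
 endfacet
 facet normal -0.511 -0.835 0.204
  outer loop
   vertex 1.9 1.4 3.6
   vertex 0.2 2.0 1.8
   vertex 1.8 0.9 1.3
  endloop
 endfacet
 facet normal -0.868 0.383 0.317
  outer loop
   vertex 1.3 3.0 3.6
   vertex 0.6 3.9 0.6
   vertex 0.2 2.0 1.8
  endloop
 endfacet
 facet normal -0.220 -0.083 0.972
  outer loop
   vertex 1.3 3.0 3.6
   vertex 1.9 1.4 3.6
   vertex 2.7 2.8 3.9
  endloop
 endfacet
 facet normal -0.077 -0.256 -0.964
  outer loop
   vertex 2.0 3.1 0.7
   vertex 1.8 0.9 1.3
   vertex 0.6 3.9 0.6
  endloop
 endfacet
 facet normal 0.729 -0.514 0.452
  outer loop
   vertex 2.5 1.9 3.2
   vertex 2.7 2.8 3.9
   vertex 1.9 1.4 3.6
  endloop
 endfacet
 facet normal 0.683 -0.719 0.127
  outer loop
   vertex 2.5 1.9 3.2
   vertex 1.9 1.4 3.6
   vertex 1.8 0.9 1.3
  endloop
 endfacet
 facet normal 0.951 -0.159 -0.266
  outer loop
   vertex 2.5 1.9 3.2
   vertex 1.8 0.9 1.3
   vertex 2.0 3.1 0.7
  endloop
 endfacet
 facet normal -0.718 -0.455 0.527
  outer loop
   vertex 0.9 2.4 3.1
   vertex 0.2 2.0 1.8
   vertex 1.9 1.4 3.6
  endloop
 endfacet
 facet normal -0.882 0.258 0.395
  outer loop
   vertex 0.9 2.4 3.1
   vertex 1.3 3.0 3.6
   vertex 0.2 2.0 1.8
  endloop
 endfacet
 facet normal -0.608 -0.228 0.760
  outer loop
   vertex 0.9 2.4 3.1
   vertex 1.9 1.4 3.6
   vertex 1.3 3.0 3.6
  endloop
 endfacet
 facet normal 0.476 0.784 -0.398
  outer loop
   vertex 2.6 3.7 2.6
   vertex 2.0 3.1 0.7
   vertex 0.6 3.9 0.6
  endloop
 endfacet
 facet normal -0.005 0.822 0.569
  outer loop
   vertex 2.6 3.7 2.6
   vertex 1.3 3.0 3.6
   vertex 2.7 2.8 3.9
  endloop
 endfacet
 facet normal -0.238 0.914 0.330
  outer loop
   vertex 2.6 3.7 2.6
   vertex 0.6 3.9 0.6
   vertex 1.3 3.0 3.6
  endloop
 endfacet
 facet normal 0.984 -0.104 -0.148
  outer loop
   vertex 2.6 3.7 2.6
   vertex 2.7 2.8 3.9
   vertex 2.5 1.9 3.2
  endloop
 endfacet
 facet normal 0.956 -0.139 -0.258
  outer loop
   vertex 2.6 3.7 2.6
   vertex 2.5 1.9 3.2
   vertex 2.0 3.1 0.7
  endloop
 endfacet
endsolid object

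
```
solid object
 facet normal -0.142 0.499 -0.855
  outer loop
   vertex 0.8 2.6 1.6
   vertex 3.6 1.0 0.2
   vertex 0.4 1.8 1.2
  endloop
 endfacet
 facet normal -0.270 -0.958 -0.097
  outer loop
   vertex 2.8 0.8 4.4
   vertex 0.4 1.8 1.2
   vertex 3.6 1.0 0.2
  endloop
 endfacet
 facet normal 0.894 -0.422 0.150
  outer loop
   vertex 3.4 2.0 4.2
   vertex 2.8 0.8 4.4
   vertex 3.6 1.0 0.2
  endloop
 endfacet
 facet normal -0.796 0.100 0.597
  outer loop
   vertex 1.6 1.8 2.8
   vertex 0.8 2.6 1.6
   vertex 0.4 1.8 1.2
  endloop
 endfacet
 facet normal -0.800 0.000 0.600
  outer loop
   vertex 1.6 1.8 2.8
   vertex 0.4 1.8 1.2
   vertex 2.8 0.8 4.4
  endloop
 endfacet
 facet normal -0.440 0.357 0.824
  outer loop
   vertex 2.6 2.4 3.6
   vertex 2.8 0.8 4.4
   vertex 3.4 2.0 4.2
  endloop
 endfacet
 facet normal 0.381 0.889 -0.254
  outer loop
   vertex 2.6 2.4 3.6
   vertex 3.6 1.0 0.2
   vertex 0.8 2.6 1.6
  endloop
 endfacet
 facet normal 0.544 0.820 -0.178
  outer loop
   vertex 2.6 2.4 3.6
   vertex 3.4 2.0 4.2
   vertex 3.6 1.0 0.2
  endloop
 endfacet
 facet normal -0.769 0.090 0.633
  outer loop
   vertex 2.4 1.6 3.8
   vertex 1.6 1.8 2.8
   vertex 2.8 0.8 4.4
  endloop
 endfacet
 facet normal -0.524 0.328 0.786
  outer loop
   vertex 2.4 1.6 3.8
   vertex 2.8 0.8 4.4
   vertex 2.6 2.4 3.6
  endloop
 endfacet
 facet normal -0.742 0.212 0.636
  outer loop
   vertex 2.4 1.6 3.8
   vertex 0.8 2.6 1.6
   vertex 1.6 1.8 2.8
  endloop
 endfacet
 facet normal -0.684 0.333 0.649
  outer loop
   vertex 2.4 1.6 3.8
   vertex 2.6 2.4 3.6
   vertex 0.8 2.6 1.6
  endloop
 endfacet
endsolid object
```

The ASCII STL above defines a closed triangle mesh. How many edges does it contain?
18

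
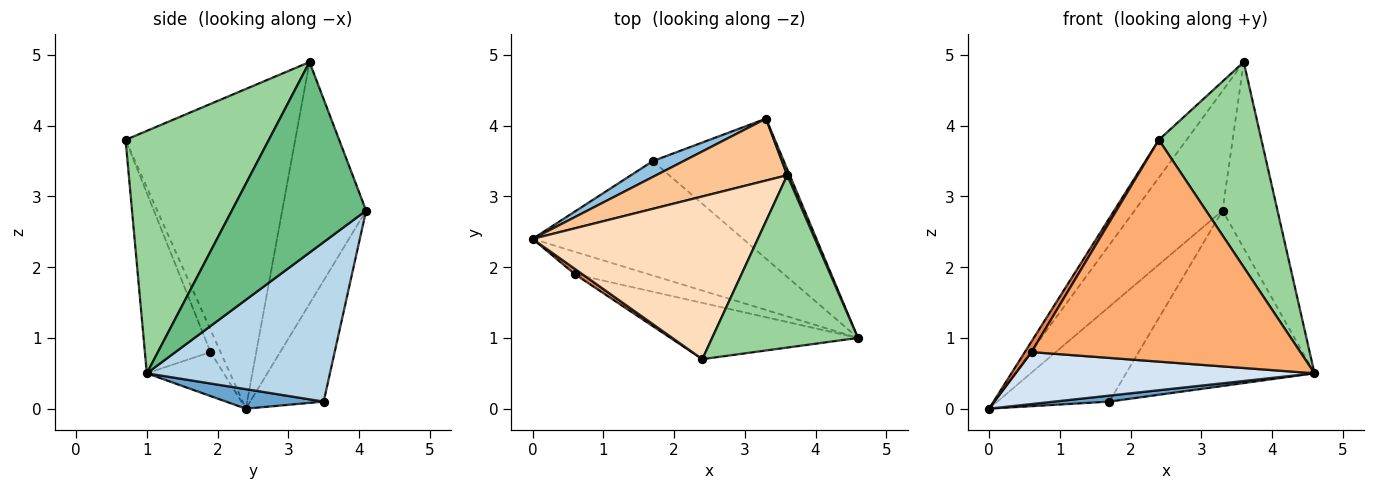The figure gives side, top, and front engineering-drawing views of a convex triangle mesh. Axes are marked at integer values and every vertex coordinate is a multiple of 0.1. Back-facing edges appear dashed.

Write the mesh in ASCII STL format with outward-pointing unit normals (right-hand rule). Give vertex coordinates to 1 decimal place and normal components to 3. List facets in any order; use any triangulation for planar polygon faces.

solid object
 facet normal 0.092 -0.052 -0.994
  outer loop
   vertex 1.7 3.5 0.1
   vertex 4.6 1.0 0.5
   vertex 0.0 2.4 0.0
  endloop
 endfacet
 facet normal -0.544 0.828 0.138
  outer loop
   vertex 1.7 3.5 0.1
   vertex 0.0 2.4 0.0
   vertex 3.3 4.1 2.8
  endloop
 endfacet
 facet normal 0.605 0.622 -0.497
  outer loop
   vertex 1.7 3.5 0.1
   vertex 3.3 4.1 2.8
   vertex 4.6 1.0 0.5
  endloop
 endfacet
 facet normal -0.230 -0.893 -0.386
  outer loop
   vertex 0.6 1.9 0.8
   vertex 0.0 2.4 0.0
   vertex 4.6 1.0 0.5
  endloop
 endfacet
 facet normal -0.802 -0.535 0.267
  outer loop
   vertex 0.6 1.9 0.8
   vertex 2.4 0.7 3.8
   vertex 0.0 2.4 0.0
  endloop
 endfacet
 facet normal -0.230 -0.943 -0.239
  outer loop
   vertex 0.6 1.9 0.8
   vertex 4.6 1.0 0.5
   vertex 2.4 0.7 3.8
  endloop
 endfacet
 facet normal -0.646 0.678 0.351
  outer loop
   vertex 3.6 3.3 4.9
   vertex 3.3 4.1 2.8
   vertex 0.0 2.4 0.0
  endloop
 endfacet
 facet normal -0.810 0.132 0.571
  outer loop
   vertex 3.6 3.3 4.9
   vertex 0.0 2.4 0.0
   vertex 2.4 0.7 3.8
  endloop
 endfacet
 facet normal 0.925 0.379 0.012
  outer loop
   vertex 3.6 3.3 4.9
   vertex 4.6 1.0 0.5
   vertex 3.3 4.1 2.8
  endloop
 endfacet
 facet normal 0.730 -0.523 0.439
  outer loop
   vertex 3.6 3.3 4.9
   vertex 2.4 0.7 3.8
   vertex 4.6 1.0 0.5
  endloop
 endfacet
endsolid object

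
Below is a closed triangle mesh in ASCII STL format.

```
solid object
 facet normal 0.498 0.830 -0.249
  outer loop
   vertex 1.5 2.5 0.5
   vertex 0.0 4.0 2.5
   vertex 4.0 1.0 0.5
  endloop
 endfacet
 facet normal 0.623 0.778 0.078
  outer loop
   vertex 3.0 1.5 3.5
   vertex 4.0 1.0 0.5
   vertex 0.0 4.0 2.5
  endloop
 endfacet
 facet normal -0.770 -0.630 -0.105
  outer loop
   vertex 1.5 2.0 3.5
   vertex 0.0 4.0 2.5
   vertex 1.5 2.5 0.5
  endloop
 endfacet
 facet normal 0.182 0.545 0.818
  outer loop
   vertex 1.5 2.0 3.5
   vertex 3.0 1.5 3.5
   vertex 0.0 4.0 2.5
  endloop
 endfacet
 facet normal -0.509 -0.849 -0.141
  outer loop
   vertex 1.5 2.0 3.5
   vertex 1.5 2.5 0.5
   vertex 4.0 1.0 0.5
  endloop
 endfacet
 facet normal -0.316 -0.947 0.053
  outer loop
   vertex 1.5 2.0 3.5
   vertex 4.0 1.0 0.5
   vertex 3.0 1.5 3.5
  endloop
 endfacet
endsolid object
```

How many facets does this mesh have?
6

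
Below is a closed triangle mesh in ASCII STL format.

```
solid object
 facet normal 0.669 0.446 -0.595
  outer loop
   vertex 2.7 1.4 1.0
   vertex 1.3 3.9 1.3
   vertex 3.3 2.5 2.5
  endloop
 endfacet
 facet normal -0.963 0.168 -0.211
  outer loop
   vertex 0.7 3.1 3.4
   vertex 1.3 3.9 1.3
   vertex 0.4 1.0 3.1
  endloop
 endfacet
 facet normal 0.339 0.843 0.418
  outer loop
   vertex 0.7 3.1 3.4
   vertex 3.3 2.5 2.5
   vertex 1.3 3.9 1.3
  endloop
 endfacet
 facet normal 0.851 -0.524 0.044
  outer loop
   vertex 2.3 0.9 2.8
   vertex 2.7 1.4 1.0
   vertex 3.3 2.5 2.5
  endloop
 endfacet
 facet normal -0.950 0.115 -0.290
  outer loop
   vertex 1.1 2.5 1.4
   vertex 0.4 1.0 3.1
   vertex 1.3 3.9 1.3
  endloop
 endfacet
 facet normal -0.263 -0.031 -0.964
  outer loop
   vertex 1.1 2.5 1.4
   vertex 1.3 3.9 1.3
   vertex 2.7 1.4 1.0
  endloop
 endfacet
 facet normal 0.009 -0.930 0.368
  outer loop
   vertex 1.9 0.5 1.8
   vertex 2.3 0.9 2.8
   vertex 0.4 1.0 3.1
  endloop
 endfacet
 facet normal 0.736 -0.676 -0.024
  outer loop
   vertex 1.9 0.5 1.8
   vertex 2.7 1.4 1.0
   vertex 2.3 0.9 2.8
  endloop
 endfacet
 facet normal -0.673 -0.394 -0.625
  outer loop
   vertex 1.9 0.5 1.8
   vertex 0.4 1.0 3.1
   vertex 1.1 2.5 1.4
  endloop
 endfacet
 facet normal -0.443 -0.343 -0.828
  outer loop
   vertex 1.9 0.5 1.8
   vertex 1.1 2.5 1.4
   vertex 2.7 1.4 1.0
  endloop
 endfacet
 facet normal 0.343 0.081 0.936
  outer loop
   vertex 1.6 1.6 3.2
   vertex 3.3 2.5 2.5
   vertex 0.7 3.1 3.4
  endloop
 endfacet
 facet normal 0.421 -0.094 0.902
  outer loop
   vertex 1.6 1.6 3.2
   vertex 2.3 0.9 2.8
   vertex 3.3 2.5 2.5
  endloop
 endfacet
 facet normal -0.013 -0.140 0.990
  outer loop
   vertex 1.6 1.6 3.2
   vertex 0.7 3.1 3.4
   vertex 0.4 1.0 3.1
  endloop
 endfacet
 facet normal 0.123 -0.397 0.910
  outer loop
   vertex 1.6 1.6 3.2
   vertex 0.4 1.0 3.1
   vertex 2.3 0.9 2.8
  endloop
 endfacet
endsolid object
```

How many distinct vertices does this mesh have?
9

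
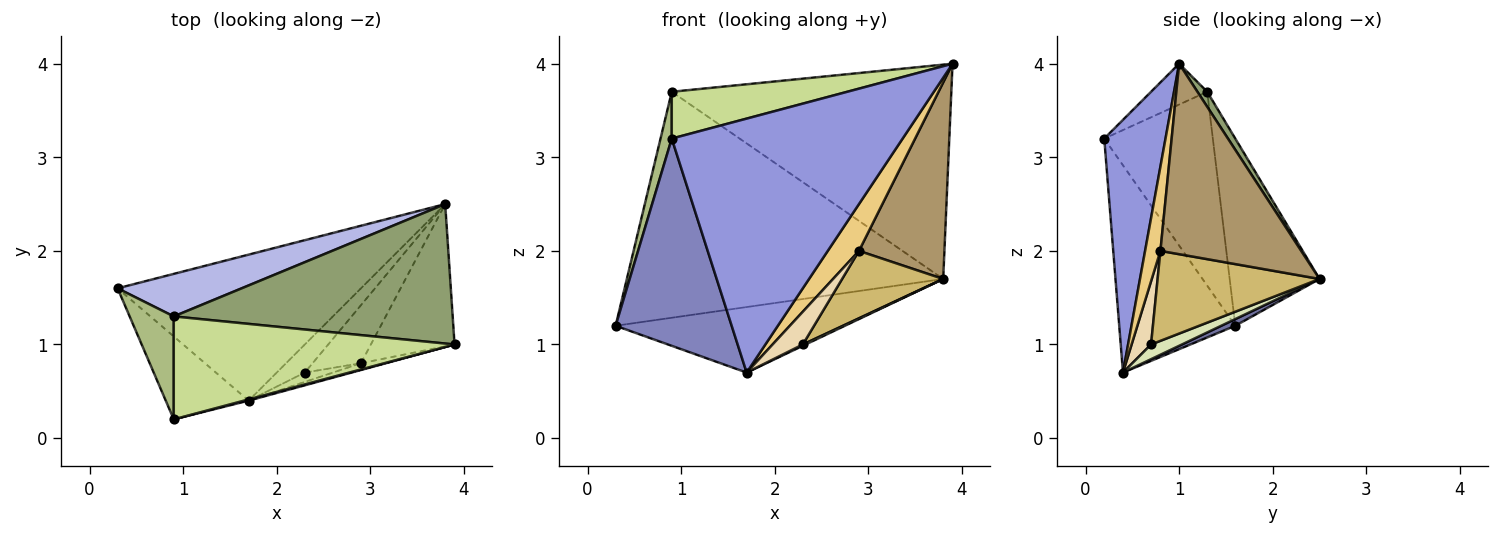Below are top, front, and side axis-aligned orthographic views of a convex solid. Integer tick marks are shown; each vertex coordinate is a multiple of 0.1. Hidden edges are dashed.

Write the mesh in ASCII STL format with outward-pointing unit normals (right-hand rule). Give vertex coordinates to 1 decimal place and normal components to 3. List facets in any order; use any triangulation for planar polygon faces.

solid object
 facet normal 0.025 0.409 -0.912
  outer loop
   vertex 1.7 0.4 0.7
   vertex 0.3 1.6 1.2
   vertex 3.8 2.5 1.7
  endloop
 endfacet
 facet normal -0.680 -0.680 -0.272
  outer loop
   vertex 0.9 0.2 3.2
   vertex 0.3 1.6 1.2
   vertex 1.7 0.4 0.7
  endloop
 endfacet
 facet normal 0.256 -0.967 0.005
  outer loop
   vertex 0.9 0.2 3.2
   vertex 1.7 0.4 0.7
   vertex 3.9 1.0 4.0
  endloop
 endfacet
 facet normal -0.269 0.947 0.178
  outer loop
   vertex 0.9 1.3 3.7
   vertex 3.8 2.5 1.7
   vertex 0.3 1.6 1.2
  endloop
 endfacet
 facet normal 0.029 0.838 0.545
  outer loop
   vertex 0.9 1.3 3.7
   vertex 3.9 1.0 4.0
   vertex 3.8 2.5 1.7
  endloop
 endfacet
 facet normal -0.970 -0.100 0.221
  outer loop
   vertex 0.9 1.3 3.7
   vertex 0.3 1.6 1.2
   vertex 0.9 0.2 3.2
  endloop
 endfacet
 facet normal -0.131 -0.410 0.902
  outer loop
   vertex 0.9 1.3 3.7
   vertex 0.9 0.2 3.2
   vertex 3.9 1.0 4.0
  endloop
 endfacet
 facet normal 0.464 -0.042 -0.885
  outer loop
   vertex 2.3 0.7 1.0
   vertex 1.7 0.4 0.7
   vertex 3.8 2.5 1.7
  endloop
 endfacet
 facet normal 0.800 -0.486 -0.352
  outer loop
   vertex 2.9 0.8 2.0
   vertex 3.8 2.5 1.7
   vertex 3.9 1.0 4.0
  endloop
 endfacet
 facet normal 0.772 -0.482 -0.415
  outer loop
   vertex 2.9 0.8 2.0
   vertex 2.3 0.7 1.0
   vertex 3.8 2.5 1.7
  endloop
 endfacet
 facet normal 0.437 -0.890 -0.129
  outer loop
   vertex 2.9 0.8 2.0
   vertex 3.9 1.0 4.0
   vertex 1.7 0.4 0.7
  endloop
 endfacet
 facet normal 0.526 -0.818 -0.234
  outer loop
   vertex 2.9 0.8 2.0
   vertex 1.7 0.4 0.7
   vertex 2.3 0.7 1.0
  endloop
 endfacet
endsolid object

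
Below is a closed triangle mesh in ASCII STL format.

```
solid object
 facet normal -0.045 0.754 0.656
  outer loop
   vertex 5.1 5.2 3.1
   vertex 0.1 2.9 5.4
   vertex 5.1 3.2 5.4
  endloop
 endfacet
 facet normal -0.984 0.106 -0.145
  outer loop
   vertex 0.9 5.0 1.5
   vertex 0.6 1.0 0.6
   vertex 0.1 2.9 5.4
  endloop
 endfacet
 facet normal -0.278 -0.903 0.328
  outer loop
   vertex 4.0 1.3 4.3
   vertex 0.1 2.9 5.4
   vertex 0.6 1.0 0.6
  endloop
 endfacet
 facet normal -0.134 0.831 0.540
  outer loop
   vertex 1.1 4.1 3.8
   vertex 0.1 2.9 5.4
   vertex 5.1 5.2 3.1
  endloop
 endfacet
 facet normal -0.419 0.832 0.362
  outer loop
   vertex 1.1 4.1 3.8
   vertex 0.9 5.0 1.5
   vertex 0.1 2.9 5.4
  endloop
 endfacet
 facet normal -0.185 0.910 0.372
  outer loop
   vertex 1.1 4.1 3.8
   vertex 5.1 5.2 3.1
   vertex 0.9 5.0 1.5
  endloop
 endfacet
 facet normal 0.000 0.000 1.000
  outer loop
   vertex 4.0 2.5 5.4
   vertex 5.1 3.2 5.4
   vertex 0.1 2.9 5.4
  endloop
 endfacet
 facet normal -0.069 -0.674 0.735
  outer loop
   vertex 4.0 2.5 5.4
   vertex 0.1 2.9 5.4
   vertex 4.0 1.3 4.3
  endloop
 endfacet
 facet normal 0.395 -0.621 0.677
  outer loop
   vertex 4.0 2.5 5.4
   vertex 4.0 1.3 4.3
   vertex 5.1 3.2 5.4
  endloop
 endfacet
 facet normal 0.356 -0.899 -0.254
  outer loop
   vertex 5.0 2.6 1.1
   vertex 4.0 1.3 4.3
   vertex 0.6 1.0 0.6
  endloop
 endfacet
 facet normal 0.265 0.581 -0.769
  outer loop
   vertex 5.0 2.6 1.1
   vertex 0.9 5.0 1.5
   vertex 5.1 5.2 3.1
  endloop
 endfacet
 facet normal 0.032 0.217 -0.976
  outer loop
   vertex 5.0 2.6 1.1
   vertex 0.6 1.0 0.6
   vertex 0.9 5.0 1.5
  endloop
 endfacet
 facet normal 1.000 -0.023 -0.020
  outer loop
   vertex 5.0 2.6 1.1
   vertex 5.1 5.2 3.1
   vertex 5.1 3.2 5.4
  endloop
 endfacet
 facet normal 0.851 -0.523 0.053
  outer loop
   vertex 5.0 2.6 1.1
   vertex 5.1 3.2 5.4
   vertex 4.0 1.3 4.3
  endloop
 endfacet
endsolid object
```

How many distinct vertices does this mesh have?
9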